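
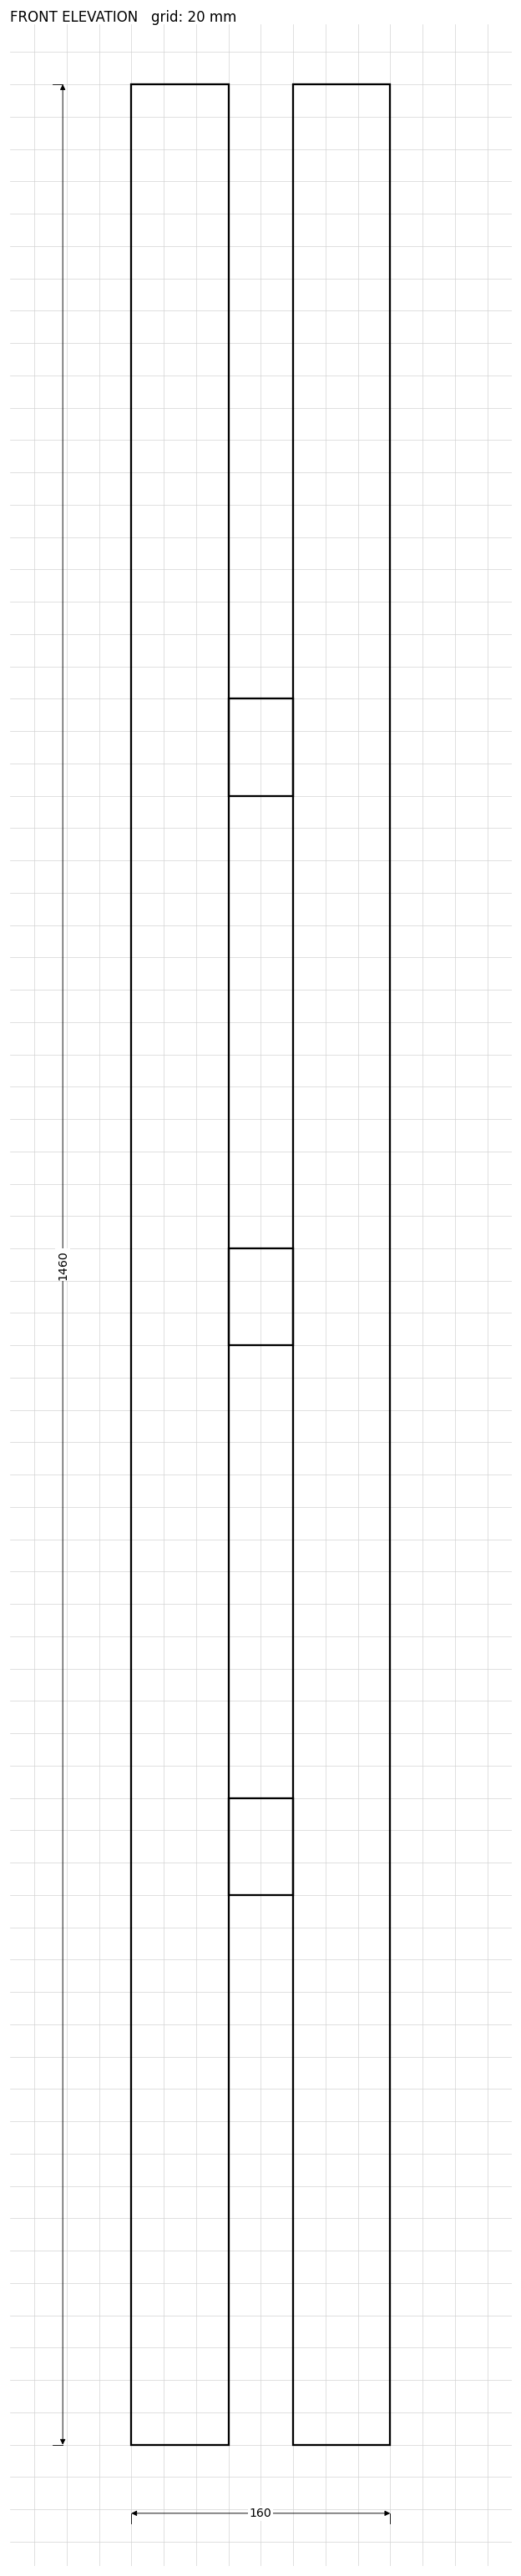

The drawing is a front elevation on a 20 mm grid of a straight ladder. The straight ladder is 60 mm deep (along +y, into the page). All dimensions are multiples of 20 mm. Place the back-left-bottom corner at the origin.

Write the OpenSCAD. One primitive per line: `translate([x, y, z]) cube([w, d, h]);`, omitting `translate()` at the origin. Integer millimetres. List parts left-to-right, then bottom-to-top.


cube([60, 60, 1460]);
translate([60, 0, 340]) cube([40, 60, 60]);
translate([60, 0, 680]) cube([40, 60, 60]);
translate([60, 0, 1020]) cube([40, 60, 60]);
translate([100, 0, 0]) cube([60, 60, 1460]);


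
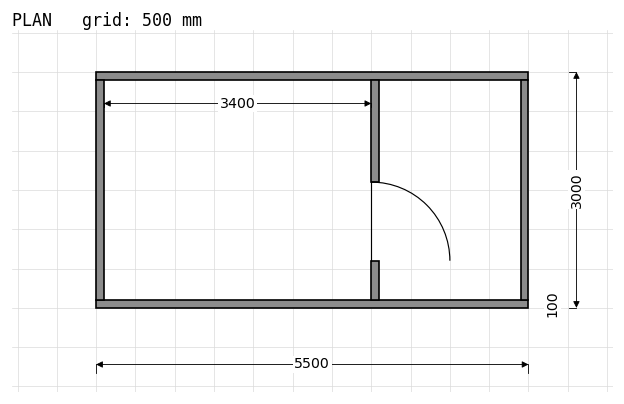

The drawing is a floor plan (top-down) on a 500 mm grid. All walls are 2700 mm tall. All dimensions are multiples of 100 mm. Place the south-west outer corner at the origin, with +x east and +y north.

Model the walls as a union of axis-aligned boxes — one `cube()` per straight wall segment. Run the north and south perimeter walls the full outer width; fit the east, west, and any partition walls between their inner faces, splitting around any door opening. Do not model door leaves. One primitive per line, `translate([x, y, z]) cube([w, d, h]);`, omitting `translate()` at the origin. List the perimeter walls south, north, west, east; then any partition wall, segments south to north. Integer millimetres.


cube([5500, 100, 2700]);
translate([0, 2900, 0]) cube([5500, 100, 2700]);
translate([0, 100, 0]) cube([100, 2800, 2700]);
translate([5400, 100, 0]) cube([100, 2800, 2700]);
translate([3500, 100, 0]) cube([100, 500, 2700]);
translate([3500, 1600, 0]) cube([100, 1300, 2700]);


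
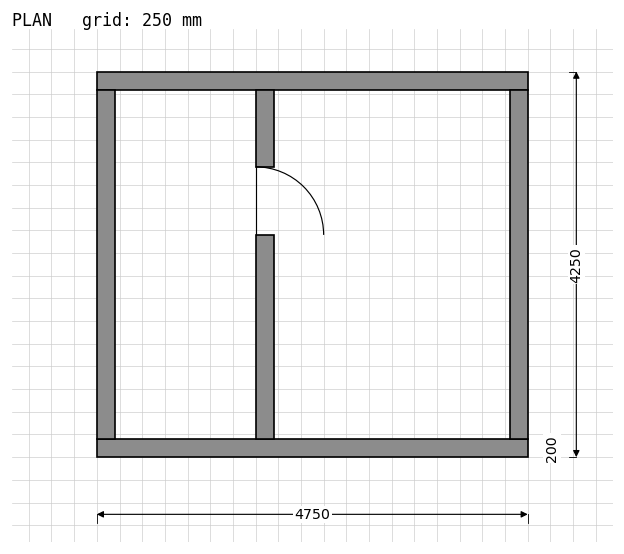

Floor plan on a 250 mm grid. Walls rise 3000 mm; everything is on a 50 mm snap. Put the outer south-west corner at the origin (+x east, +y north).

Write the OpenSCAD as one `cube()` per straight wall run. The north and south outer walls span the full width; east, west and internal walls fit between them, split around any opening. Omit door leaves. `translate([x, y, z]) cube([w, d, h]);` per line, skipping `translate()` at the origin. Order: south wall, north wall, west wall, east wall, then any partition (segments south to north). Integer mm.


cube([4750, 200, 3000]);
translate([0, 4050, 0]) cube([4750, 200, 3000]);
translate([0, 200, 0]) cube([200, 3850, 3000]);
translate([4550, 200, 0]) cube([200, 3850, 3000]);
translate([1750, 200, 0]) cube([200, 2250, 3000]);
translate([1750, 3200, 0]) cube([200, 850, 3000]);


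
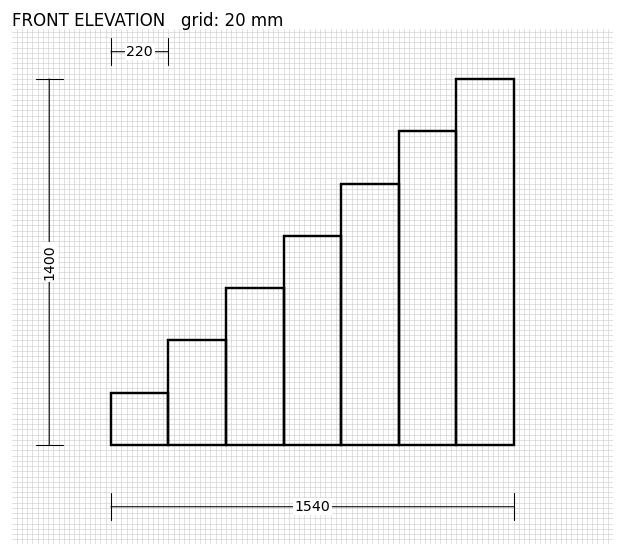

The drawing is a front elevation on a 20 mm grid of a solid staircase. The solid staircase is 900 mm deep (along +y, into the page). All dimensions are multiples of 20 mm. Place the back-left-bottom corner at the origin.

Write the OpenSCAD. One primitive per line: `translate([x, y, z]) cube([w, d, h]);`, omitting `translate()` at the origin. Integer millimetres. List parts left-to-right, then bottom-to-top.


cube([220, 900, 200]);
translate([220, 0, 0]) cube([220, 900, 400]);
translate([440, 0, 0]) cube([220, 900, 600]);
translate([660, 0, 0]) cube([220, 900, 800]);
translate([880, 0, 0]) cube([220, 900, 1000]);
translate([1100, 0, 0]) cube([220, 900, 1200]);
translate([1320, 0, 0]) cube([220, 900, 1400]);


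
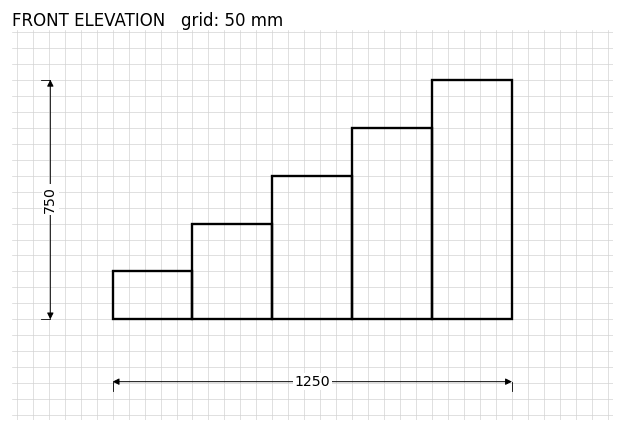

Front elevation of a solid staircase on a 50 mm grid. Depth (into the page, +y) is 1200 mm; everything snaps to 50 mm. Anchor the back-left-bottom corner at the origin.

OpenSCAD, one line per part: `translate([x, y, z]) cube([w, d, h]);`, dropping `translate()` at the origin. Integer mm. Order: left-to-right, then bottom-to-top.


cube([250, 1200, 150]);
translate([250, 0, 0]) cube([250, 1200, 300]);
translate([500, 0, 0]) cube([250, 1200, 450]);
translate([750, 0, 0]) cube([250, 1200, 600]);
translate([1000, 0, 0]) cube([250, 1200, 750]);


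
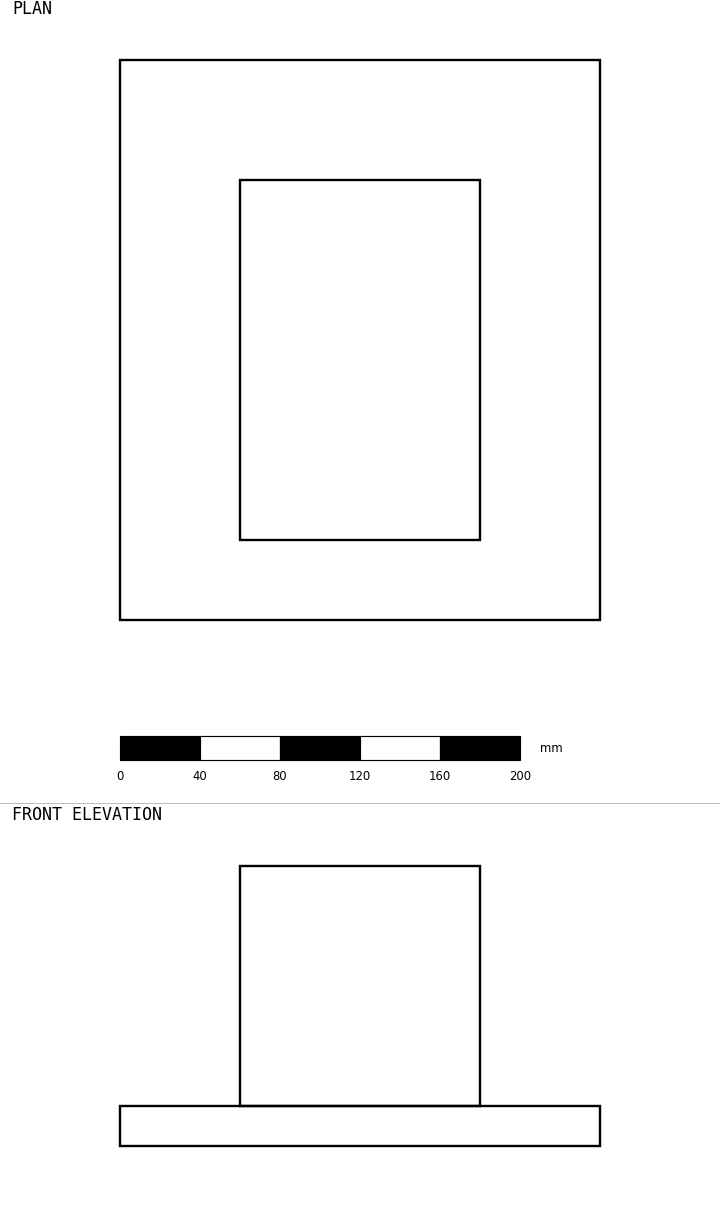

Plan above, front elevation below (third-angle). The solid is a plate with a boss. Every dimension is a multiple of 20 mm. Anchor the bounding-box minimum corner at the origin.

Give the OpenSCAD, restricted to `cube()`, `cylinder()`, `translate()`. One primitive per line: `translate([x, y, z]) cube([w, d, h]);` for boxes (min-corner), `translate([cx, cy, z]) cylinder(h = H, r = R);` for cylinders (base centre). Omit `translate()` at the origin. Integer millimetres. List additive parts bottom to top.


cube([240, 280, 20]);
translate([60, 40, 20]) cube([120, 180, 120]);


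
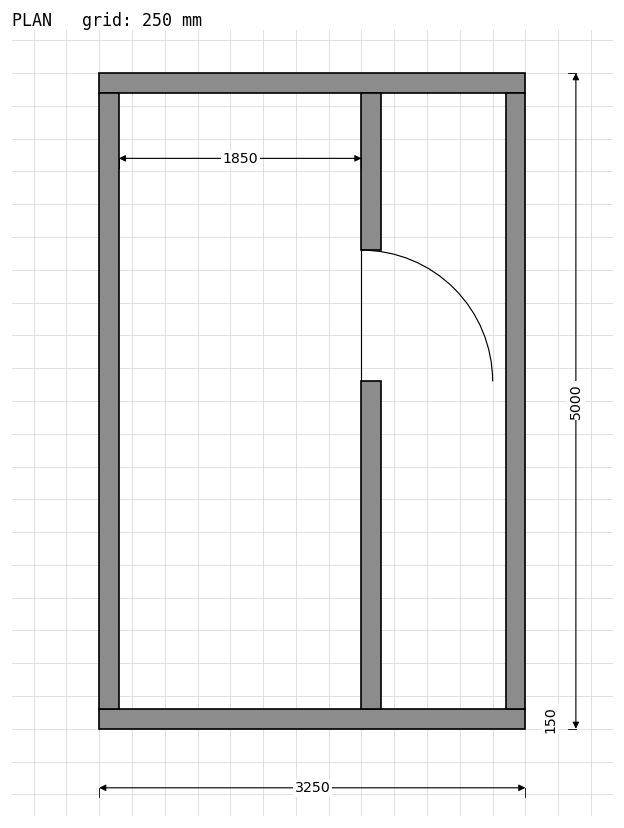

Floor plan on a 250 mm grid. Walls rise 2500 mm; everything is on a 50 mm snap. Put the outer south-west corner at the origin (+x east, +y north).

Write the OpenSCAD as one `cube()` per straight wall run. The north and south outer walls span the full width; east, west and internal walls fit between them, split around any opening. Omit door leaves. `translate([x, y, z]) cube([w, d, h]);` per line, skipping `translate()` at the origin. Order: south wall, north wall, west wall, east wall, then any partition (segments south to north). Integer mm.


cube([3250, 150, 2500]);
translate([0, 4850, 0]) cube([3250, 150, 2500]);
translate([0, 150, 0]) cube([150, 4700, 2500]);
translate([3100, 150, 0]) cube([150, 4700, 2500]);
translate([2000, 150, 0]) cube([150, 2500, 2500]);
translate([2000, 3650, 0]) cube([150, 1200, 2500]);


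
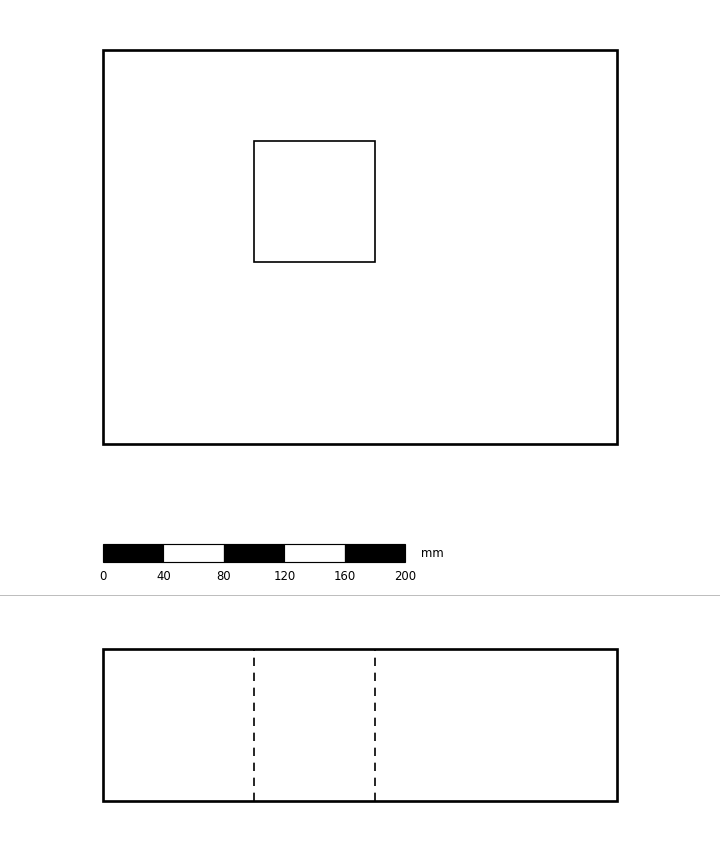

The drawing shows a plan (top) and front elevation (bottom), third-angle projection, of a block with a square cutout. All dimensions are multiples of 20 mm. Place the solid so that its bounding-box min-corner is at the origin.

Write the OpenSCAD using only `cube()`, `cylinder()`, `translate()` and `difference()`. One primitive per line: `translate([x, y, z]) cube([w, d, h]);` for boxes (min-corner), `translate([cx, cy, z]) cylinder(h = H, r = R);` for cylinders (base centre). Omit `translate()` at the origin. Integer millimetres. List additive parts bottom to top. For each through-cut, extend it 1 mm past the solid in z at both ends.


difference() {
  cube([340, 260, 100]);
  translate([100, 120, -1]) cube([80, 80, 102]);
}


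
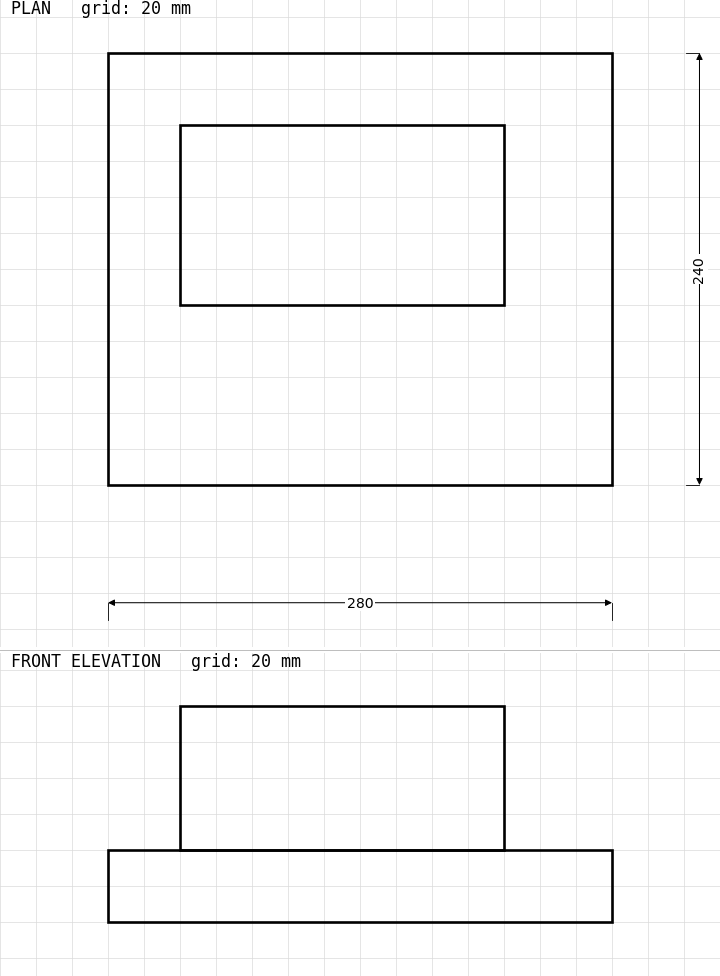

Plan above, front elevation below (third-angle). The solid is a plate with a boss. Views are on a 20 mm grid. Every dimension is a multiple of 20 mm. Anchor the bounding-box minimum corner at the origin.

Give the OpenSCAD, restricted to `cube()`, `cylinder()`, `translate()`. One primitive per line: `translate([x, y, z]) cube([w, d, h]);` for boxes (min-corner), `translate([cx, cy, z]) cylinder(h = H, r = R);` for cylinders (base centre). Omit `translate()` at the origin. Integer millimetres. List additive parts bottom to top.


cube([280, 240, 40]);
translate([40, 100, 40]) cube([180, 100, 80]);


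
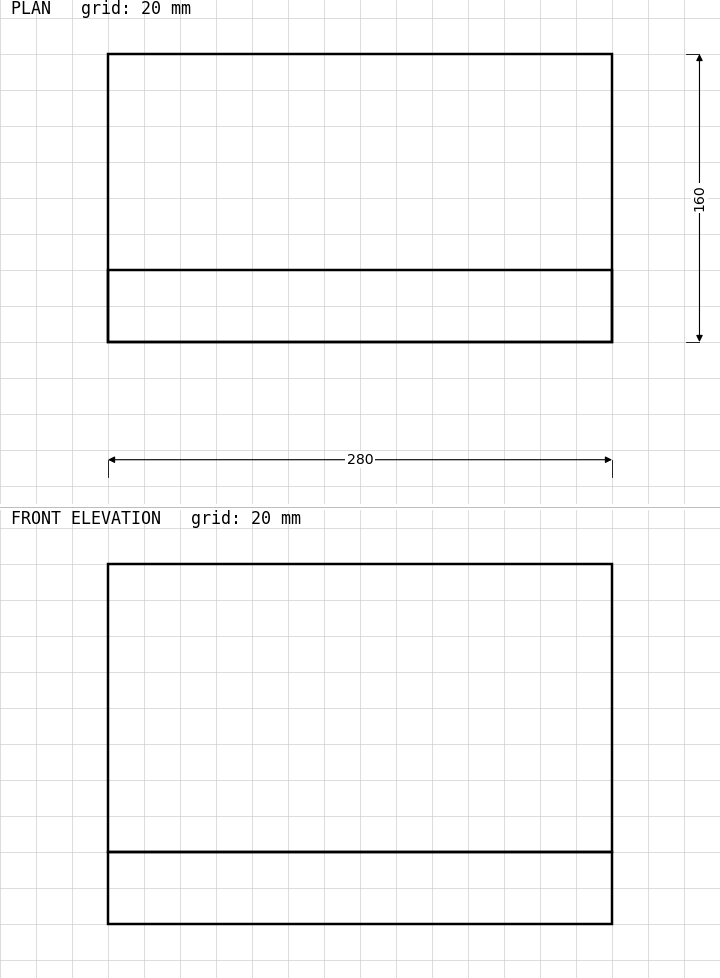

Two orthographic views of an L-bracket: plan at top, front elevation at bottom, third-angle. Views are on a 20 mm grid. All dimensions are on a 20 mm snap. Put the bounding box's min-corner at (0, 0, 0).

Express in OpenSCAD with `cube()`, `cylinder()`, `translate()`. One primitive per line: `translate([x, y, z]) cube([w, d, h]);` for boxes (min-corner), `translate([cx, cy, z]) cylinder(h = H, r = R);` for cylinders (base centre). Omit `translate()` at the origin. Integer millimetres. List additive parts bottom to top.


cube([280, 160, 40]);
translate([0, 0, 40]) cube([280, 40, 160]);


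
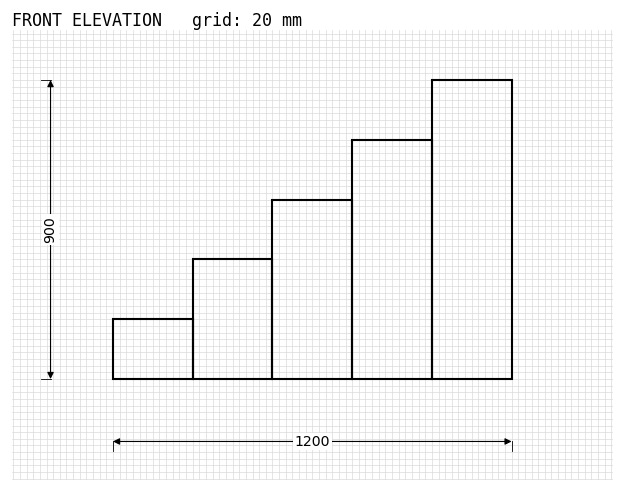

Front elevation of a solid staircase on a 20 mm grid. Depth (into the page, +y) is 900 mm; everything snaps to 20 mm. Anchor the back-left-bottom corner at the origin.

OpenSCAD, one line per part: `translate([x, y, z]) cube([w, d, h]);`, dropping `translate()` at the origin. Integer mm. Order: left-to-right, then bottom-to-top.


cube([240, 900, 180]);
translate([240, 0, 0]) cube([240, 900, 360]);
translate([480, 0, 0]) cube([240, 900, 540]);
translate([720, 0, 0]) cube([240, 900, 720]);
translate([960, 0, 0]) cube([240, 900, 900]);


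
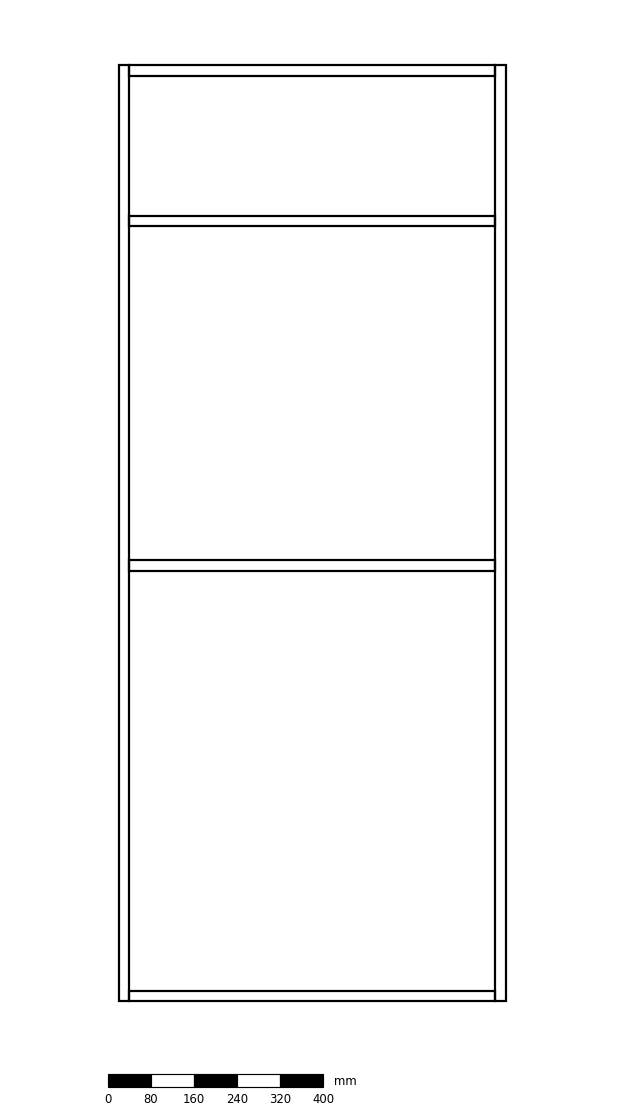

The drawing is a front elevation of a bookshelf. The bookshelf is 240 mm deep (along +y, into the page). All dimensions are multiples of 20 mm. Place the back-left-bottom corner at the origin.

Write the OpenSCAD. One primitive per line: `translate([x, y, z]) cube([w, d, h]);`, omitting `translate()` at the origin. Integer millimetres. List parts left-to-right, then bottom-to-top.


cube([20, 240, 1740]);
translate([20, 0, 0]) cube([680, 240, 20]);
translate([20, 0, 800]) cube([680, 240, 20]);
translate([20, 0, 1440]) cube([680, 240, 20]);
translate([20, 0, 1720]) cube([680, 240, 20]);
translate([700, 0, 0]) cube([20, 240, 1740]);


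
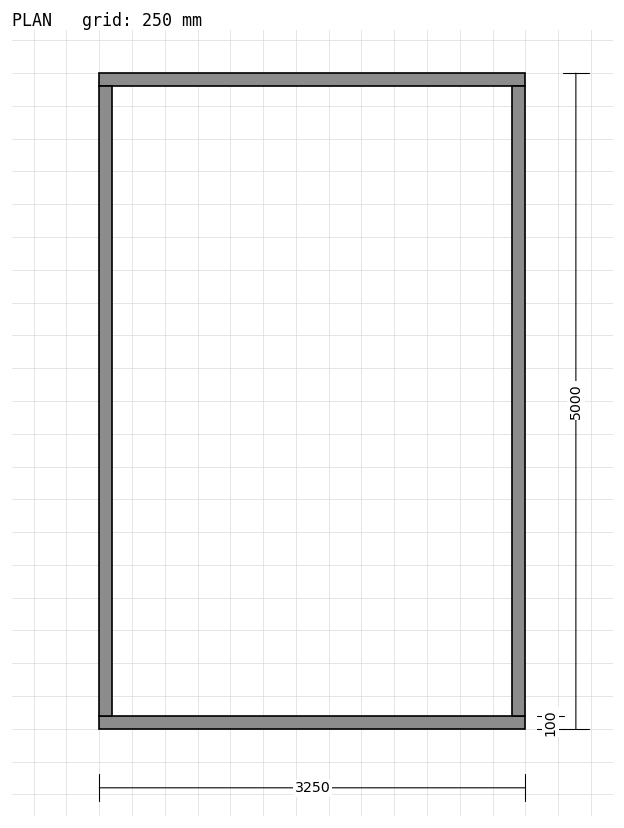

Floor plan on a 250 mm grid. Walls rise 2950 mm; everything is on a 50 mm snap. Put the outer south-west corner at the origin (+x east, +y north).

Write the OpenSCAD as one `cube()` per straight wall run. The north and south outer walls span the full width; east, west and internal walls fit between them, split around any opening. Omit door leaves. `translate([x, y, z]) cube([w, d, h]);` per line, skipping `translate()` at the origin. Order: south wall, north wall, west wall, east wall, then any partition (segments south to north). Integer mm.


cube([3250, 100, 2950]);
translate([0, 4900, 0]) cube([3250, 100, 2950]);
translate([0, 100, 0]) cube([100, 4800, 2950]);
translate([3150, 100, 0]) cube([100, 4800, 2950]);


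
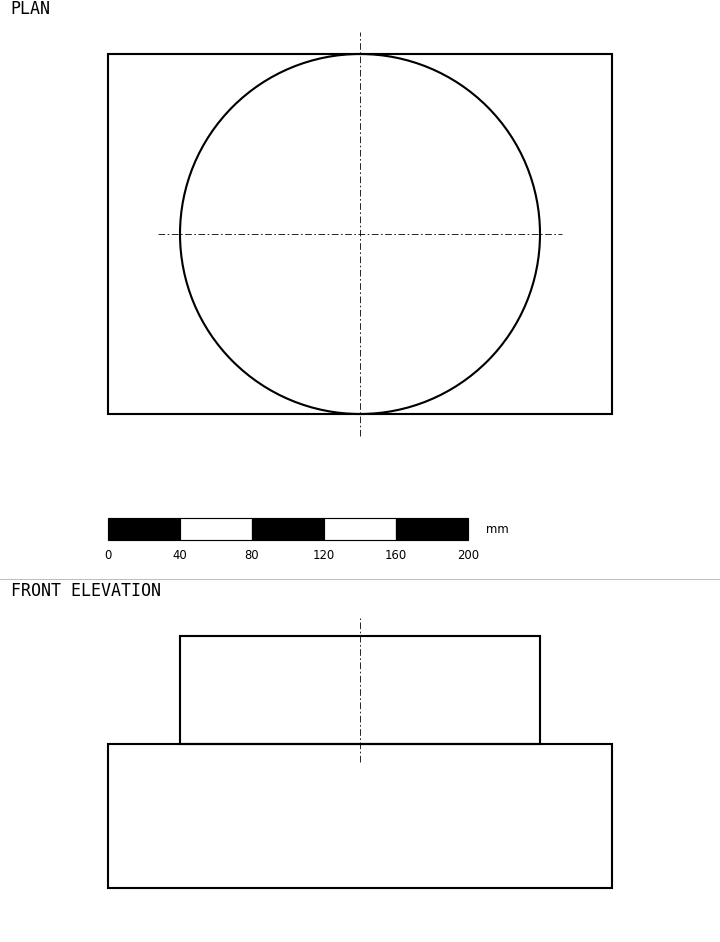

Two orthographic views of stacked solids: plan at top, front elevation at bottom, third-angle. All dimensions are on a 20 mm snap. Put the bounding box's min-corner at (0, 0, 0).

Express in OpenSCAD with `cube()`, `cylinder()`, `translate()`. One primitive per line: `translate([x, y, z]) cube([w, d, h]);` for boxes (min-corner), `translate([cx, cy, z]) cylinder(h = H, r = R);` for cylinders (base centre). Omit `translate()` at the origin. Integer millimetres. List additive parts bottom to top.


cube([280, 200, 80]);
translate([140, 100, 80]) cylinder(h = 60, r = 100);


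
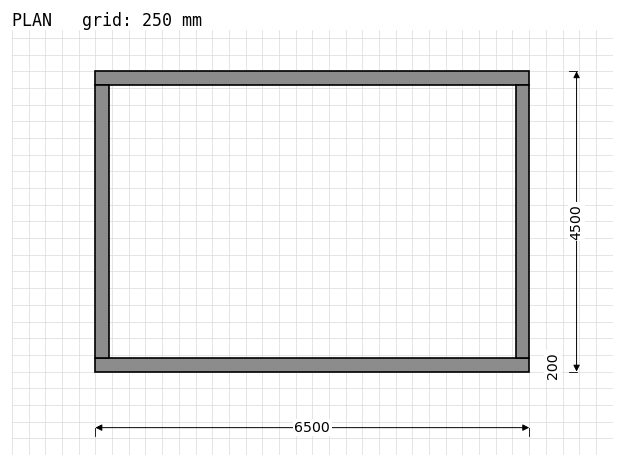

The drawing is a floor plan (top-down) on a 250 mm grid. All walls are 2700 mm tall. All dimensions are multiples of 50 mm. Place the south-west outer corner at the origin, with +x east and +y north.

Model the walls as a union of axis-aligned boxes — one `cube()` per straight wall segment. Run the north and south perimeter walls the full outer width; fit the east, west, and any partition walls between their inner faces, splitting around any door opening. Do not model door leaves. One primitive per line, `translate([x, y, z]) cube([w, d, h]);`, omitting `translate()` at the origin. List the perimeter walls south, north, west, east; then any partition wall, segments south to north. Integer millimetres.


cube([6500, 200, 2700]);
translate([0, 4300, 0]) cube([6500, 200, 2700]);
translate([0, 200, 0]) cube([200, 4100, 2700]);
translate([6300, 200, 0]) cube([200, 4100, 2700]);


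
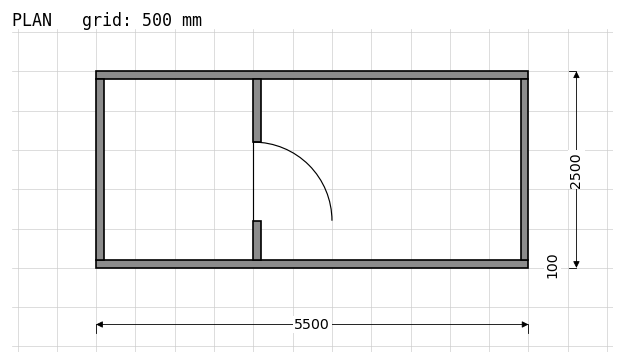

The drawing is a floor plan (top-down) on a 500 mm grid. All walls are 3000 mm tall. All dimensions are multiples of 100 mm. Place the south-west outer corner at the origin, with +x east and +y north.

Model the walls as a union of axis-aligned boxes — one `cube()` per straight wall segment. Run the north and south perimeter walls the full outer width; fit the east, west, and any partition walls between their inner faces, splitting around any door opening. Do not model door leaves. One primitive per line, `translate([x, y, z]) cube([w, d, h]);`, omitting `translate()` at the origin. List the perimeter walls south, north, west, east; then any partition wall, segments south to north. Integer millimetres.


cube([5500, 100, 3000]);
translate([0, 2400, 0]) cube([5500, 100, 3000]);
translate([0, 100, 0]) cube([100, 2300, 3000]);
translate([5400, 100, 0]) cube([100, 2300, 3000]);
translate([2000, 100, 0]) cube([100, 500, 3000]);
translate([2000, 1600, 0]) cube([100, 800, 3000]);


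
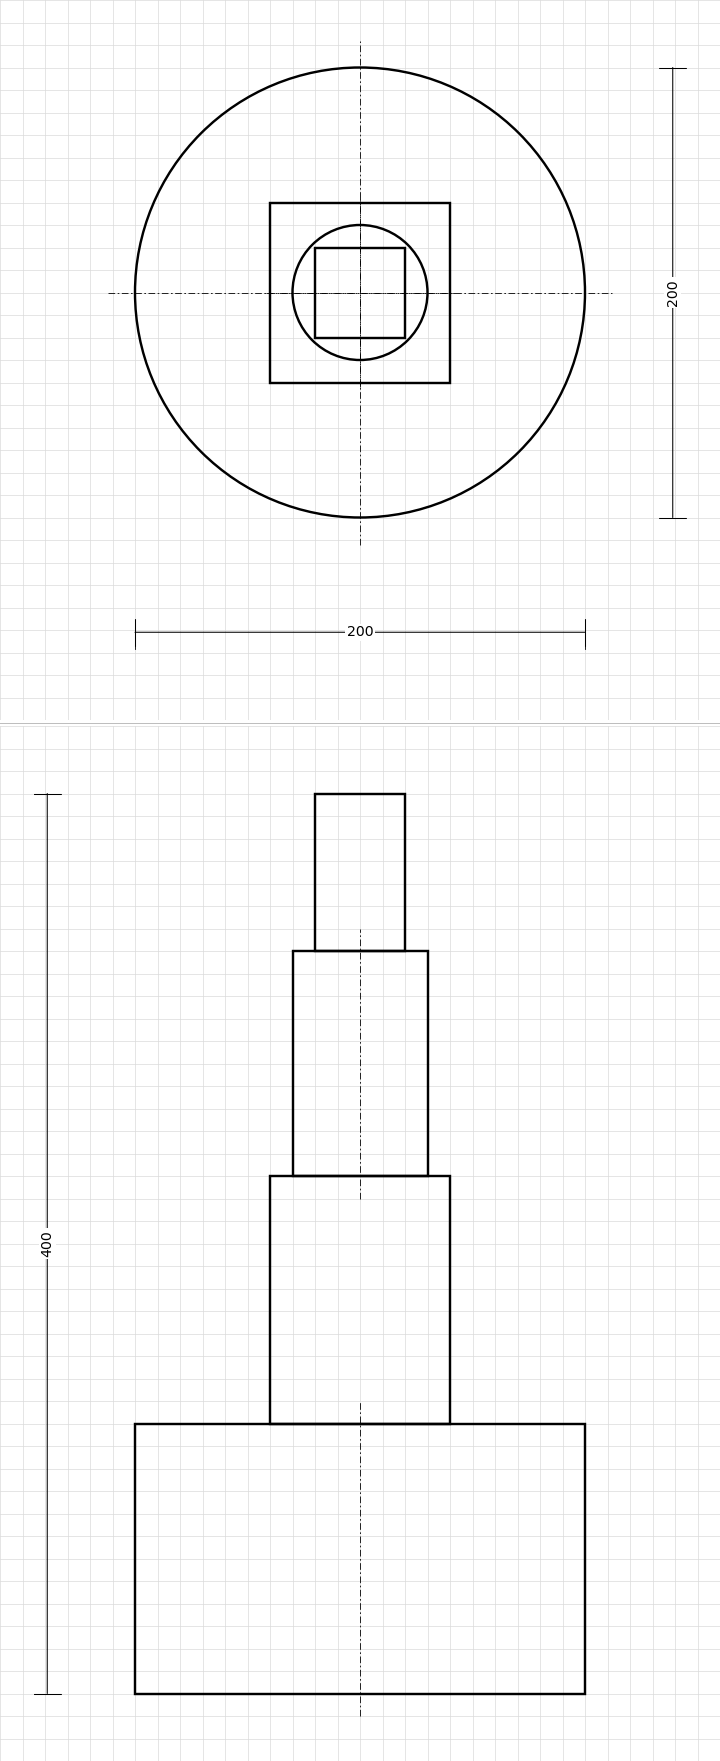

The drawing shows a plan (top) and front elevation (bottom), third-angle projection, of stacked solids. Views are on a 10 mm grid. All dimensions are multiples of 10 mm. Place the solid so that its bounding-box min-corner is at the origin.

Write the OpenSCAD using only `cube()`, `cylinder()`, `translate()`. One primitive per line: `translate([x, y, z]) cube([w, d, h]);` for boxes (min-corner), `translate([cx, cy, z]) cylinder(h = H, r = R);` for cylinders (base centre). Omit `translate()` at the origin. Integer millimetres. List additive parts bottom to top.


translate([100, 100, 0]) cylinder(h = 120, r = 100);
translate([60, 60, 120]) cube([80, 80, 110]);
translate([100, 100, 230]) cylinder(h = 100, r = 30);
translate([80, 80, 330]) cube([40, 40, 70]);


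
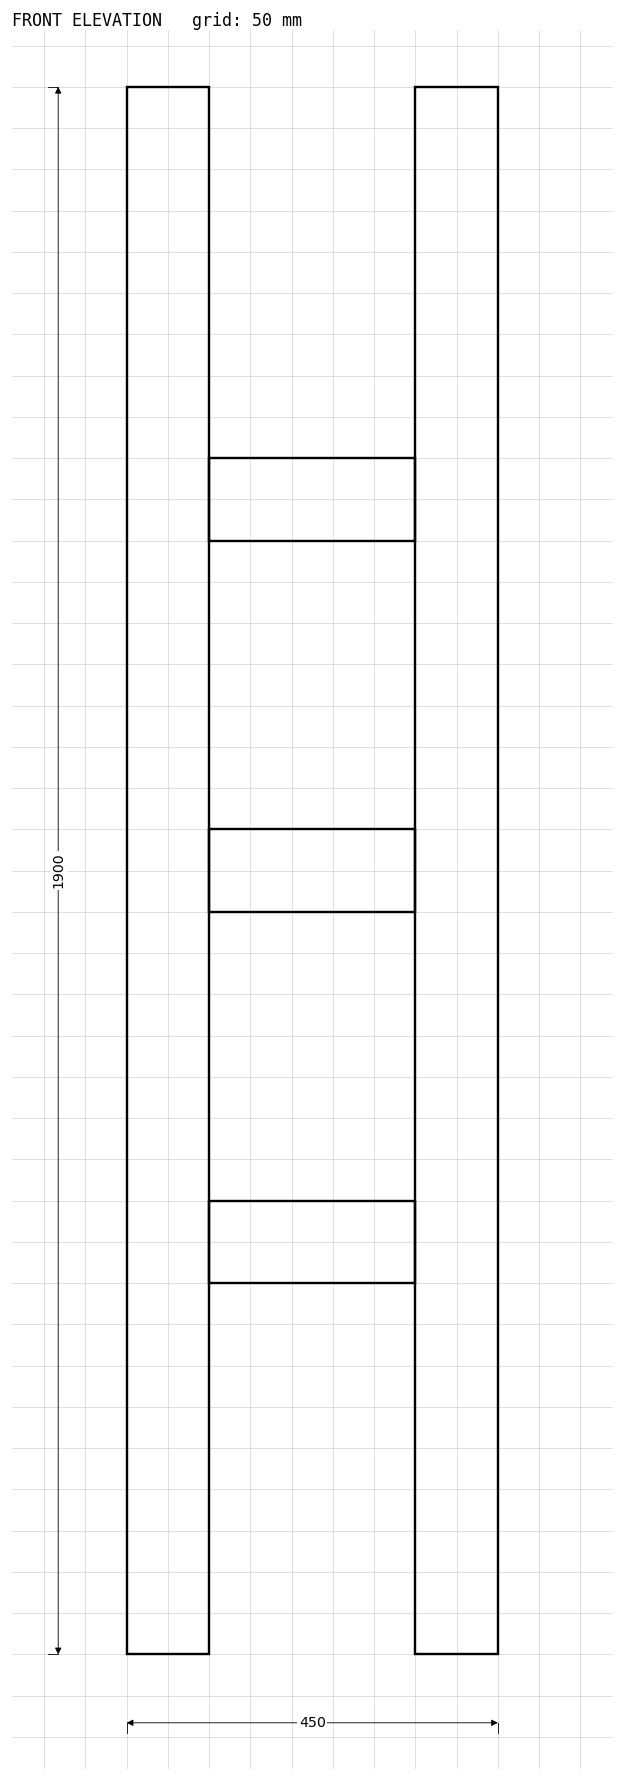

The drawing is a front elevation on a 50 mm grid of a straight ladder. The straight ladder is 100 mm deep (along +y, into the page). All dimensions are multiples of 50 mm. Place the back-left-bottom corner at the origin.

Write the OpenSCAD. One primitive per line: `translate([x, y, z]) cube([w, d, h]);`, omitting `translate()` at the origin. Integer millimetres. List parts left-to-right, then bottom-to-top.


cube([100, 100, 1900]);
translate([100, 0, 450]) cube([250, 100, 100]);
translate([100, 0, 900]) cube([250, 100, 100]);
translate([100, 0, 1350]) cube([250, 100, 100]);
translate([350, 0, 0]) cube([100, 100, 1900]);


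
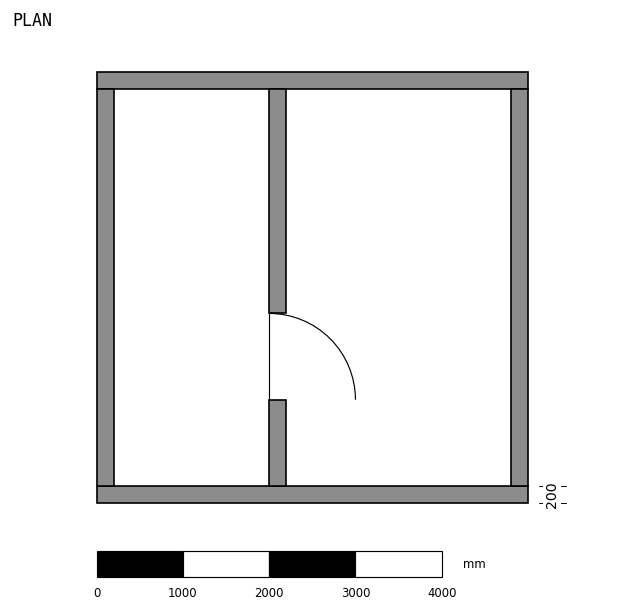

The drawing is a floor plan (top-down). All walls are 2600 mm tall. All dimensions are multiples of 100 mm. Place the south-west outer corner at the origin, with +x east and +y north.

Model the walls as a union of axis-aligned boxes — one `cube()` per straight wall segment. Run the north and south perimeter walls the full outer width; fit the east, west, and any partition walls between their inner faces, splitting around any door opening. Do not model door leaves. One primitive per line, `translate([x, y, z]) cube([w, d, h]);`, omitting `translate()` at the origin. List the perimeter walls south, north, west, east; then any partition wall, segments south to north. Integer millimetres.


cube([5000, 200, 2600]);
translate([0, 4800, 0]) cube([5000, 200, 2600]);
translate([0, 200, 0]) cube([200, 4600, 2600]);
translate([4800, 200, 0]) cube([200, 4600, 2600]);
translate([2000, 200, 0]) cube([200, 1000, 2600]);
translate([2000, 2200, 0]) cube([200, 2600, 2600]);


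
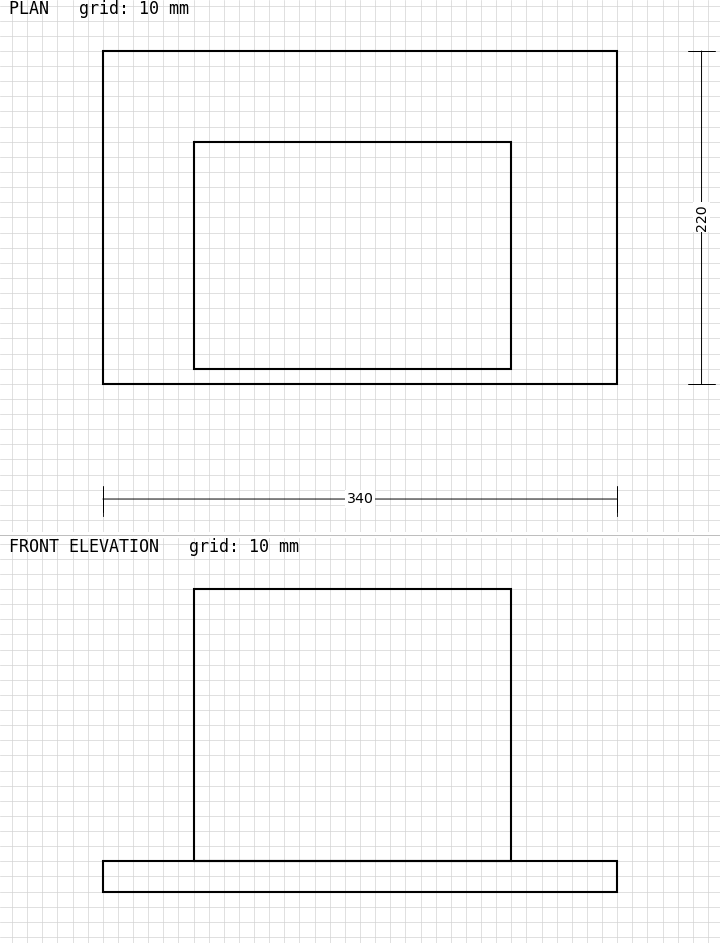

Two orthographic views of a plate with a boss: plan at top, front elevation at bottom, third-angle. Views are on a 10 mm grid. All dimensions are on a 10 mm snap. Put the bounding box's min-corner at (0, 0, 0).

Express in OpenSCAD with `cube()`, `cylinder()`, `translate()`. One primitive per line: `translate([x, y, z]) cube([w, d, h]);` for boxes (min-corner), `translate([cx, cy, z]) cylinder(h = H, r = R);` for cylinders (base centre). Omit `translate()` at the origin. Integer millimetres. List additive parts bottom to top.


cube([340, 220, 20]);
translate([60, 10, 20]) cube([210, 150, 180]);


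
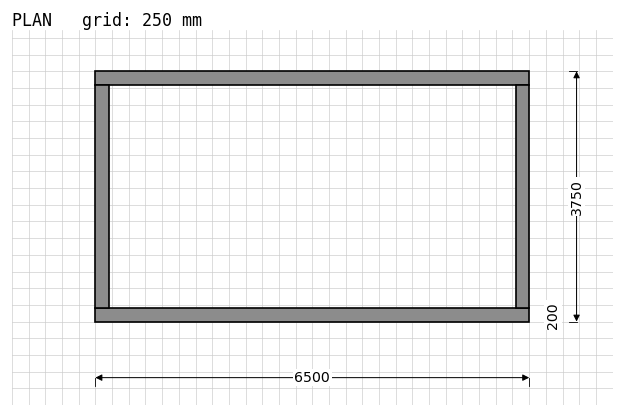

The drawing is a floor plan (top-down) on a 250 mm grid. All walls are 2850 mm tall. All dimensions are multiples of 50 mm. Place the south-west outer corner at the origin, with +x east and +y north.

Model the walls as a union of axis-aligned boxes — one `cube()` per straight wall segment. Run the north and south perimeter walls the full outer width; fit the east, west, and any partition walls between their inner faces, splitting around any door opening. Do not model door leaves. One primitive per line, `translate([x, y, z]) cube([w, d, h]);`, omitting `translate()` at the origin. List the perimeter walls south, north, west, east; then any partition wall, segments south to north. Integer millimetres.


cube([6500, 200, 2850]);
translate([0, 3550, 0]) cube([6500, 200, 2850]);
translate([0, 200, 0]) cube([200, 3350, 2850]);
translate([6300, 200, 0]) cube([200, 3350, 2850]);


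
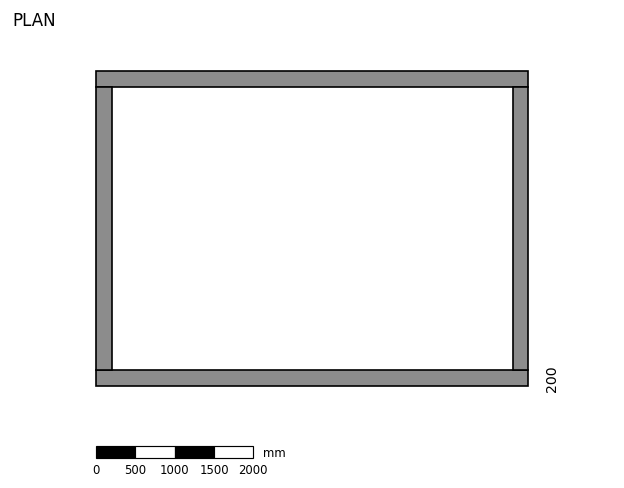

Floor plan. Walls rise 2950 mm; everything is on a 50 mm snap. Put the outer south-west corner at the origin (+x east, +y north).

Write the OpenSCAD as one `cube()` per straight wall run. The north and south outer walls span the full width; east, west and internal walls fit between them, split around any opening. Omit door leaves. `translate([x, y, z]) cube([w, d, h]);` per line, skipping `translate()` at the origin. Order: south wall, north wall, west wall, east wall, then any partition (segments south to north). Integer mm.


cube([5500, 200, 2950]);
translate([0, 3800, 0]) cube([5500, 200, 2950]);
translate([0, 200, 0]) cube([200, 3600, 2950]);
translate([5300, 200, 0]) cube([200, 3600, 2950]);


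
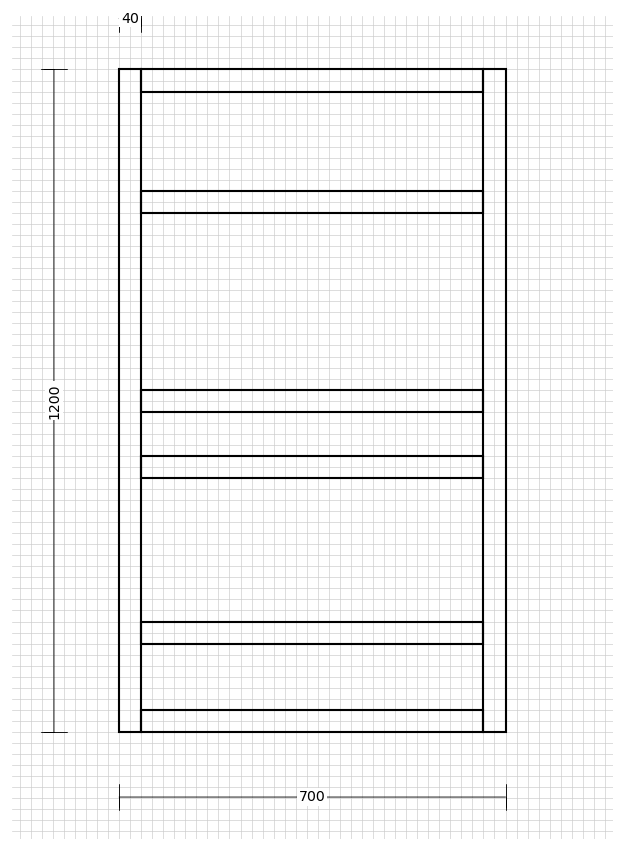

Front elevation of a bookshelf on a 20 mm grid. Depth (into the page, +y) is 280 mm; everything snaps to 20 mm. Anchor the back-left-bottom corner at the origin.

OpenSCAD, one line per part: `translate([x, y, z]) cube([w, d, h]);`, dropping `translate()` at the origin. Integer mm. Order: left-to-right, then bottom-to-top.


cube([40, 280, 1200]);
translate([40, 0, 0]) cube([620, 280, 40]);
translate([40, 0, 160]) cube([620, 280, 40]);
translate([40, 0, 460]) cube([620, 280, 40]);
translate([40, 0, 580]) cube([620, 280, 40]);
translate([40, 0, 940]) cube([620, 280, 40]);
translate([40, 0, 1160]) cube([620, 280, 40]);
translate([660, 0, 0]) cube([40, 280, 1200]);


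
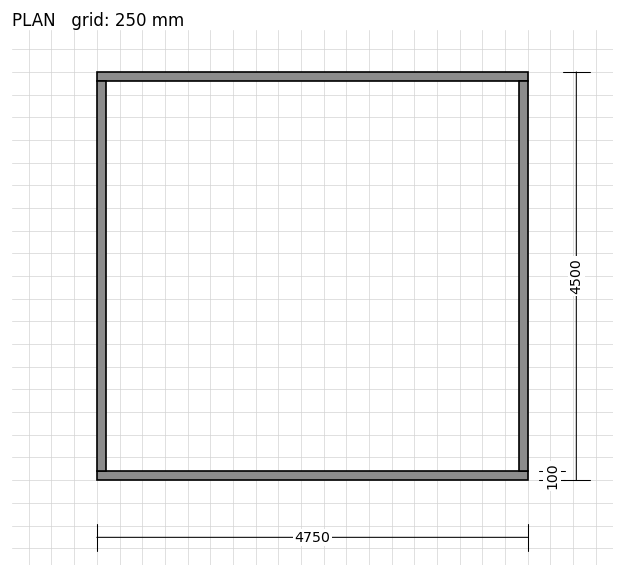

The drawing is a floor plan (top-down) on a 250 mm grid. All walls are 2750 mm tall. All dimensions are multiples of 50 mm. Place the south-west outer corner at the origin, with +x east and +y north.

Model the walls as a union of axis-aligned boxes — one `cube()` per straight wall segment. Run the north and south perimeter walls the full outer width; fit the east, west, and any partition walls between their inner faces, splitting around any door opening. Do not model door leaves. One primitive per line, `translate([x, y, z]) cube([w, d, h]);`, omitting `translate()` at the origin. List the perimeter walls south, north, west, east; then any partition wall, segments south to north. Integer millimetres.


cube([4750, 100, 2750]);
translate([0, 4400, 0]) cube([4750, 100, 2750]);
translate([0, 100, 0]) cube([100, 4300, 2750]);
translate([4650, 100, 0]) cube([100, 4300, 2750]);


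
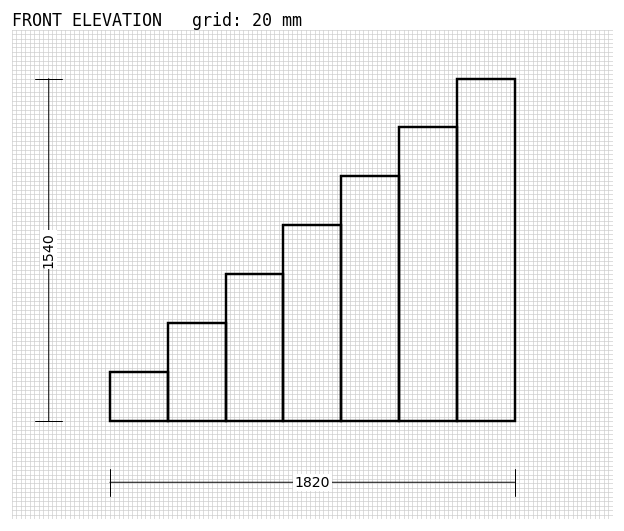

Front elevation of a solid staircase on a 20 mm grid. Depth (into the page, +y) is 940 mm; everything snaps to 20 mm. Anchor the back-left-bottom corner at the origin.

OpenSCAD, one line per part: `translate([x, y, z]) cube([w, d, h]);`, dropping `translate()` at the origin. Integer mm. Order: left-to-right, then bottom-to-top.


cube([260, 940, 220]);
translate([260, 0, 0]) cube([260, 940, 440]);
translate([520, 0, 0]) cube([260, 940, 660]);
translate([780, 0, 0]) cube([260, 940, 880]);
translate([1040, 0, 0]) cube([260, 940, 1100]);
translate([1300, 0, 0]) cube([260, 940, 1320]);
translate([1560, 0, 0]) cube([260, 940, 1540]);


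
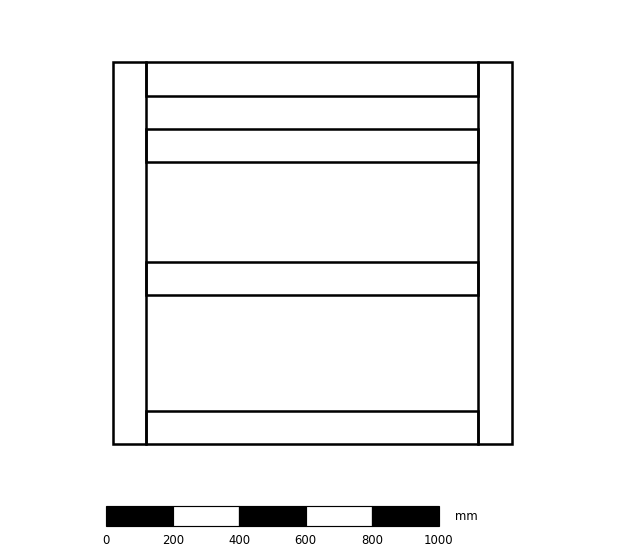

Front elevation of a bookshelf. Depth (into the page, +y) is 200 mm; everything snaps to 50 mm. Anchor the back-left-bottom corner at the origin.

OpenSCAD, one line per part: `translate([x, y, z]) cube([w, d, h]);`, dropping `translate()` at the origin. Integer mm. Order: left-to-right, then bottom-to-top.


cube([100, 200, 1150]);
translate([100, 0, 0]) cube([1000, 200, 100]);
translate([100, 0, 450]) cube([1000, 200, 100]);
translate([100, 0, 850]) cube([1000, 200, 100]);
translate([100, 0, 1050]) cube([1000, 200, 100]);
translate([1100, 0, 0]) cube([100, 200, 1150]);


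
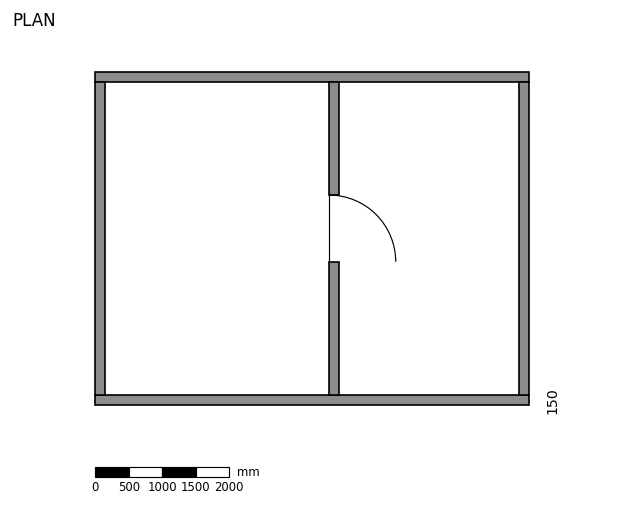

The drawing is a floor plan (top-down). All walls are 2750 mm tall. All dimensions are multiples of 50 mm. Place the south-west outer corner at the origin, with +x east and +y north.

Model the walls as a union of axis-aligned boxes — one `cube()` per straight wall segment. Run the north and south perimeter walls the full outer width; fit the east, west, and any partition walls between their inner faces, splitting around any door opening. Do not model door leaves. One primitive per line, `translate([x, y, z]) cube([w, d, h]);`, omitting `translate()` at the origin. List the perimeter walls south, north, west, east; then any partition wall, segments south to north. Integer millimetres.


cube([6500, 150, 2750]);
translate([0, 4850, 0]) cube([6500, 150, 2750]);
translate([0, 150, 0]) cube([150, 4700, 2750]);
translate([6350, 150, 0]) cube([150, 4700, 2750]);
translate([3500, 150, 0]) cube([150, 2000, 2750]);
translate([3500, 3150, 0]) cube([150, 1700, 2750]);


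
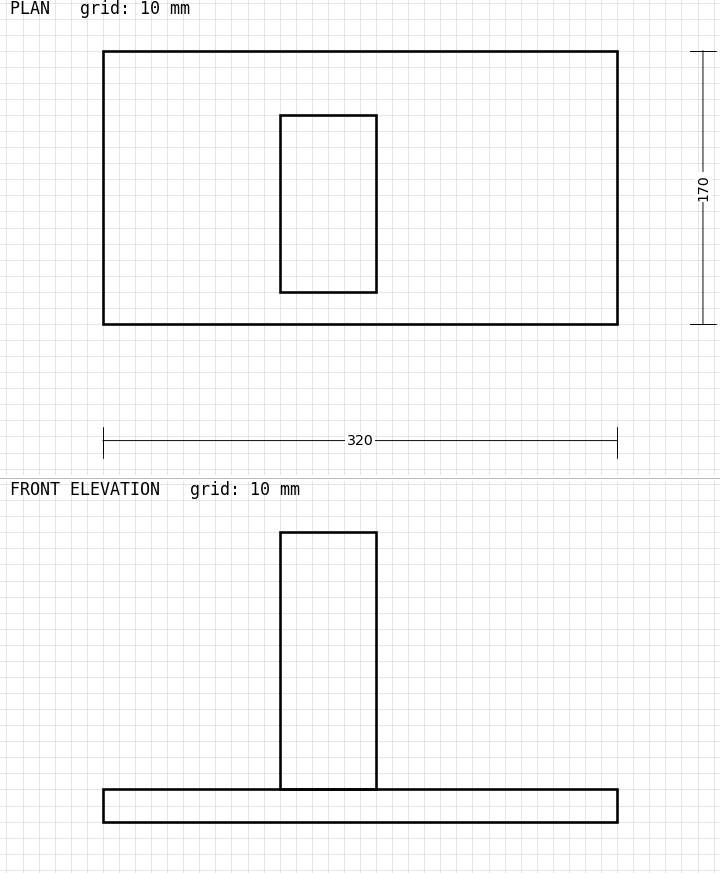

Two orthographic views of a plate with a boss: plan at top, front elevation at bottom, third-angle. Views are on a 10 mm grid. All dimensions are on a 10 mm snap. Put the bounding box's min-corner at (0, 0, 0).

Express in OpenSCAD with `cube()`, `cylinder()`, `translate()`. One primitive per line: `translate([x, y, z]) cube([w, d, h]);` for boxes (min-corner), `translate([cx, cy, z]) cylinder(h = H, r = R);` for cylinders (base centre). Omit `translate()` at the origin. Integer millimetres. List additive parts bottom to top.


cube([320, 170, 20]);
translate([110, 20, 20]) cube([60, 110, 160]);


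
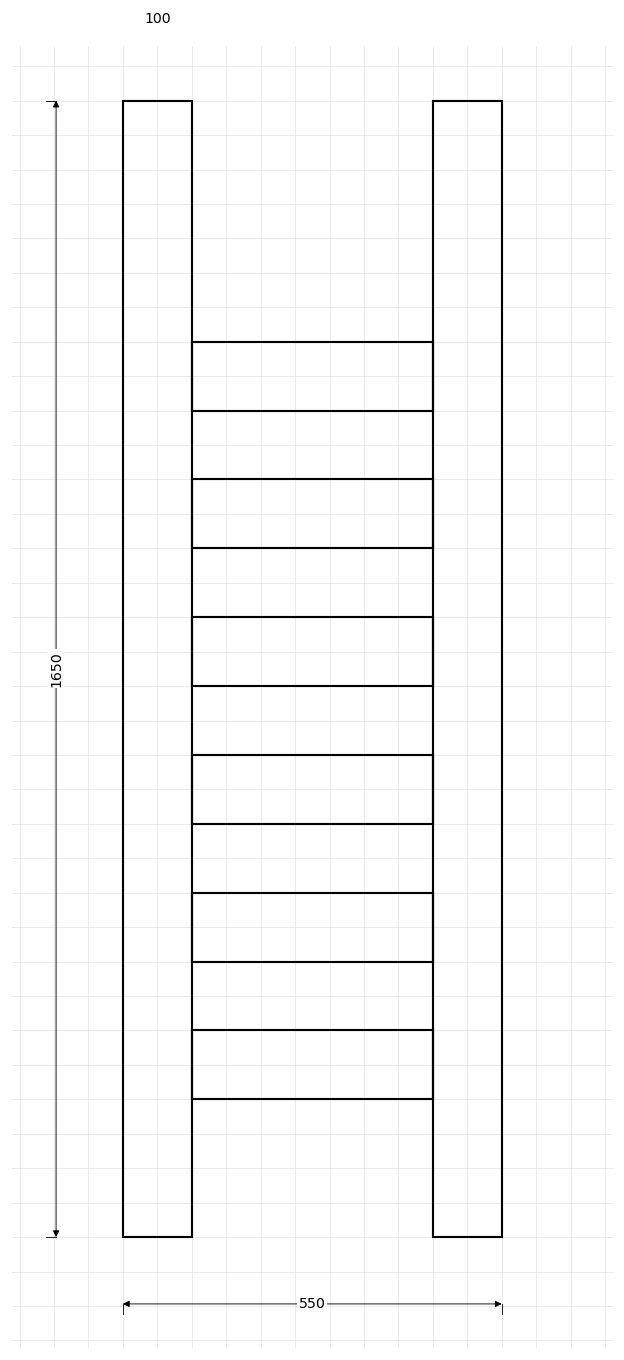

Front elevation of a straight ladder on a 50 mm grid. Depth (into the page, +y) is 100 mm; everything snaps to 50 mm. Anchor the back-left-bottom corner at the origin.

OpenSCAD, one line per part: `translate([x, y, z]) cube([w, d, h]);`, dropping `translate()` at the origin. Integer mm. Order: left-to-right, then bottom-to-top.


cube([100, 100, 1650]);
translate([100, 0, 200]) cube([350, 100, 100]);
translate([100, 0, 400]) cube([350, 100, 100]);
translate([100, 0, 600]) cube([350, 100, 100]);
translate([100, 0, 800]) cube([350, 100, 100]);
translate([100, 0, 1000]) cube([350, 100, 100]);
translate([100, 0, 1200]) cube([350, 100, 100]);
translate([450, 0, 0]) cube([100, 100, 1650]);


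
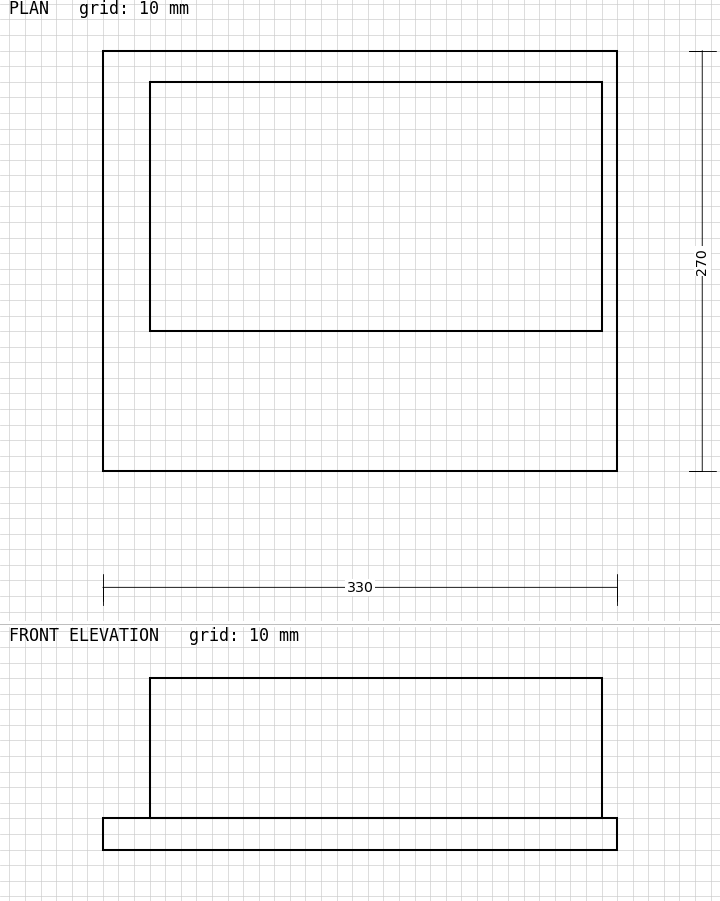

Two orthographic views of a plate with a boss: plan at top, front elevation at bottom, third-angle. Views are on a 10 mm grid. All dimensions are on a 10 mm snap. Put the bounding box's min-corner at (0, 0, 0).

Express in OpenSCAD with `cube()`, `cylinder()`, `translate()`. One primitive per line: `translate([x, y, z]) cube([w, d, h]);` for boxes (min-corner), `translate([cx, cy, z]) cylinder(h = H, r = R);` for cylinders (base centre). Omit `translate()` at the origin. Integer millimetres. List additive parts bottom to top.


cube([330, 270, 20]);
translate([30, 90, 20]) cube([290, 160, 90]);


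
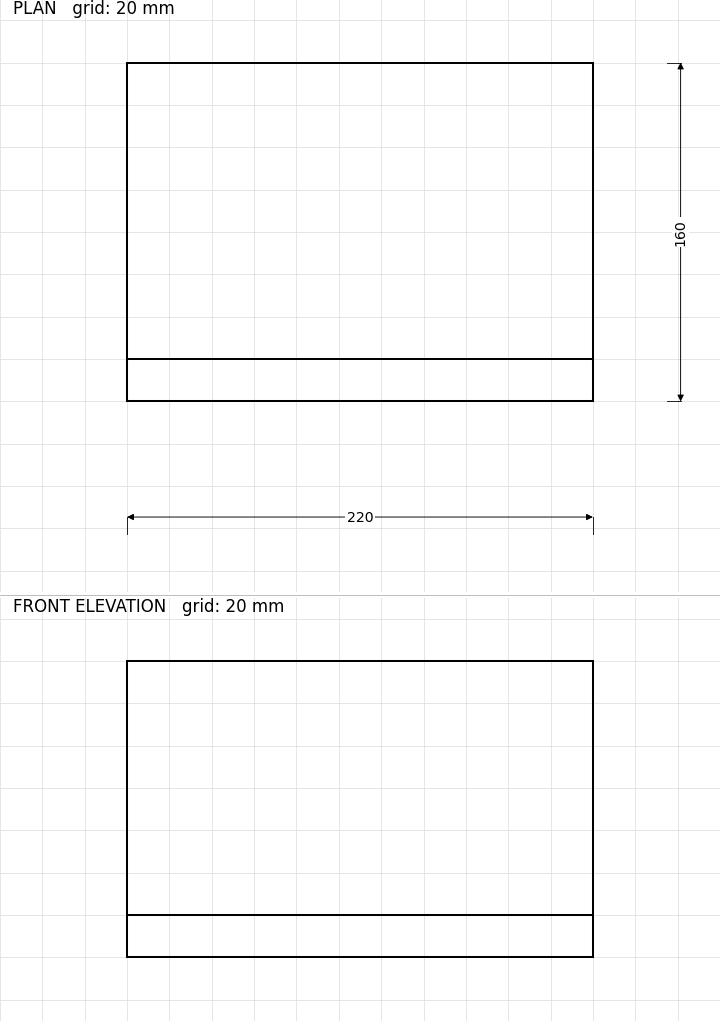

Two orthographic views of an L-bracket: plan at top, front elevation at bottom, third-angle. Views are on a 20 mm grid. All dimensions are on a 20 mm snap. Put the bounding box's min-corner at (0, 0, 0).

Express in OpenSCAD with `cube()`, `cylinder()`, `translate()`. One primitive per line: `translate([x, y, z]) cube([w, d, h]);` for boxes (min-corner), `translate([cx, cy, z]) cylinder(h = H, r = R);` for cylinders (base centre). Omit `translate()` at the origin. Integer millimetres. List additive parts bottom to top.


cube([220, 160, 20]);
translate([0, 0, 20]) cube([220, 20, 120]);


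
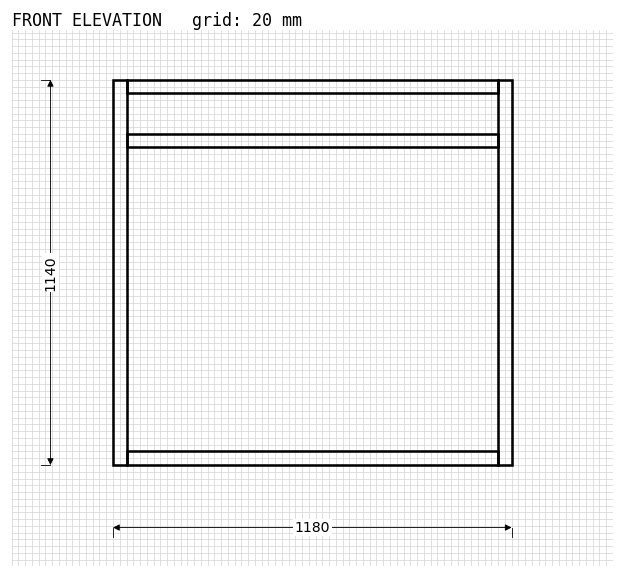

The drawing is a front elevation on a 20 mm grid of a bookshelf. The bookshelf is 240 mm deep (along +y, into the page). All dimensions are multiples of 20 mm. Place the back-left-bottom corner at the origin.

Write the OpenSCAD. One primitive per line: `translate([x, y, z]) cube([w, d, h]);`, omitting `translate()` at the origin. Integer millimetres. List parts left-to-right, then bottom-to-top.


cube([40, 240, 1140]);
translate([40, 0, 0]) cube([1100, 240, 40]);
translate([40, 0, 940]) cube([1100, 240, 40]);
translate([40, 0, 1100]) cube([1100, 240, 40]);
translate([1140, 0, 0]) cube([40, 240, 1140]);


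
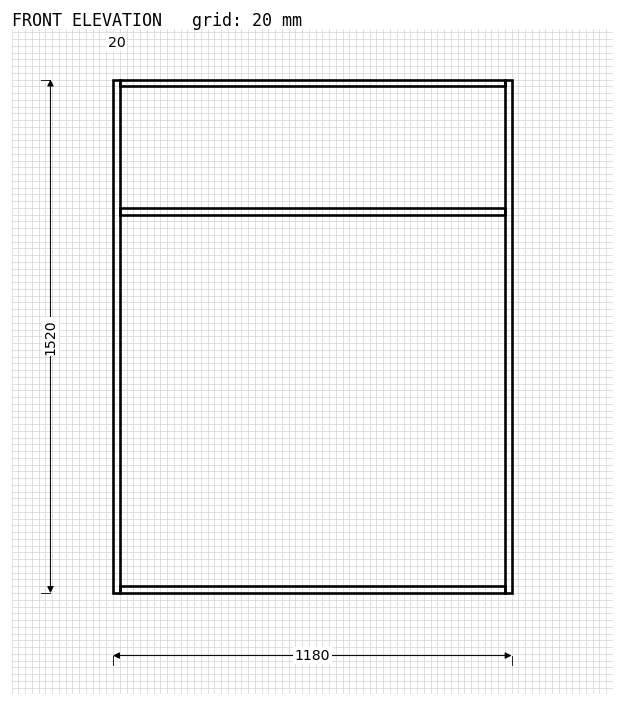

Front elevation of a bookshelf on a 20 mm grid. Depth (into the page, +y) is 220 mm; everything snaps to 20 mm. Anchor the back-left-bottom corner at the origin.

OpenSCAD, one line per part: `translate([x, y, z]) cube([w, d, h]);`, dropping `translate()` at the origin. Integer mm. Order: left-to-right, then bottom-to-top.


cube([20, 220, 1520]);
translate([20, 0, 0]) cube([1140, 220, 20]);
translate([20, 0, 1120]) cube([1140, 220, 20]);
translate([20, 0, 1500]) cube([1140, 220, 20]);
translate([1160, 0, 0]) cube([20, 220, 1520]);


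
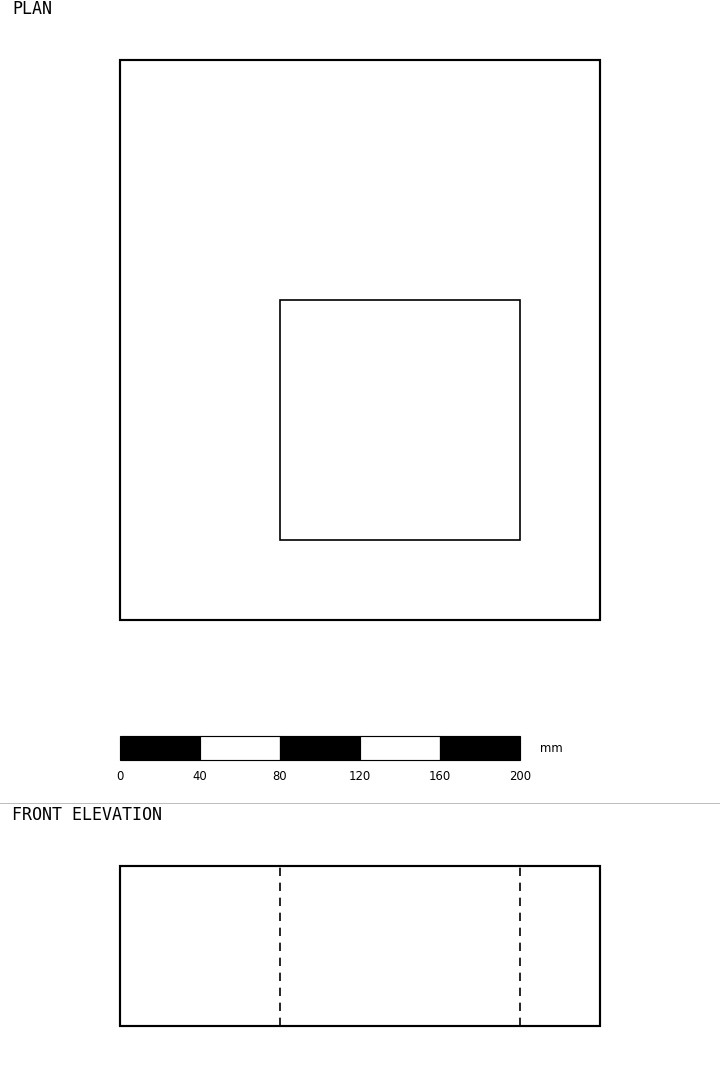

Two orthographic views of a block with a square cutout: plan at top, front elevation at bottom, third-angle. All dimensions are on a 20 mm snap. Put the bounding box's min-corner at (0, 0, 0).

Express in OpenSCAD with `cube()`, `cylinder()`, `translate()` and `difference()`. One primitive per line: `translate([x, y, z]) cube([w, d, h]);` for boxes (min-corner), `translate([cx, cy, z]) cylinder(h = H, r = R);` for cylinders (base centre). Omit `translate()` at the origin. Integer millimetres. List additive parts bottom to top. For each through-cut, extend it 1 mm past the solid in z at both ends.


difference() {
  cube([240, 280, 80]);
  translate([80, 40, -1]) cube([120, 120, 82]);
}


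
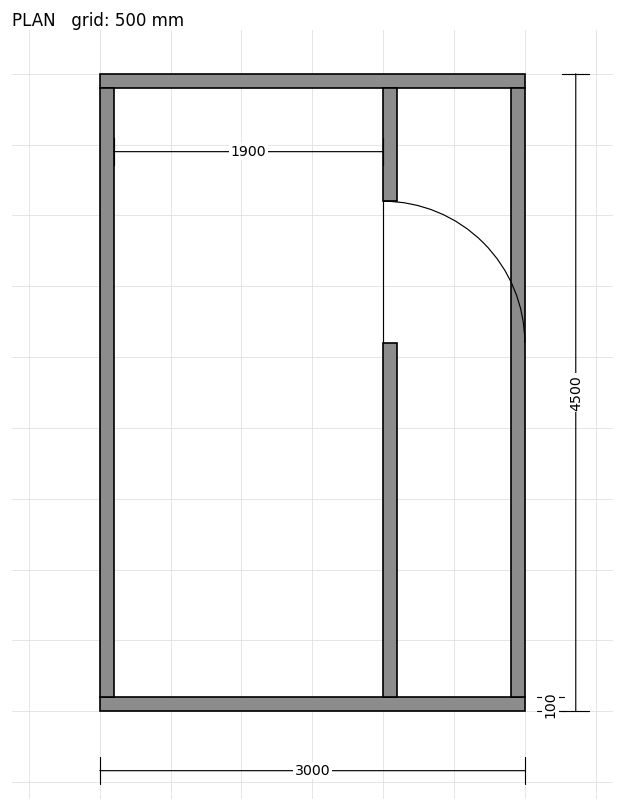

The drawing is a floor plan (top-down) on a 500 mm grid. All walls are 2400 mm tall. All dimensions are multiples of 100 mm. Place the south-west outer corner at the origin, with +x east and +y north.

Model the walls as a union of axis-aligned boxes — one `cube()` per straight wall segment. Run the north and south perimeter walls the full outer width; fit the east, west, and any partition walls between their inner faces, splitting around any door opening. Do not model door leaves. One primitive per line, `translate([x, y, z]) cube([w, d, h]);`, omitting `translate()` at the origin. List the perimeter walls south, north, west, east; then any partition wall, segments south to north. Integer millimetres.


cube([3000, 100, 2400]);
translate([0, 4400, 0]) cube([3000, 100, 2400]);
translate([0, 100, 0]) cube([100, 4300, 2400]);
translate([2900, 100, 0]) cube([100, 4300, 2400]);
translate([2000, 100, 0]) cube([100, 2500, 2400]);
translate([2000, 3600, 0]) cube([100, 800, 2400]);


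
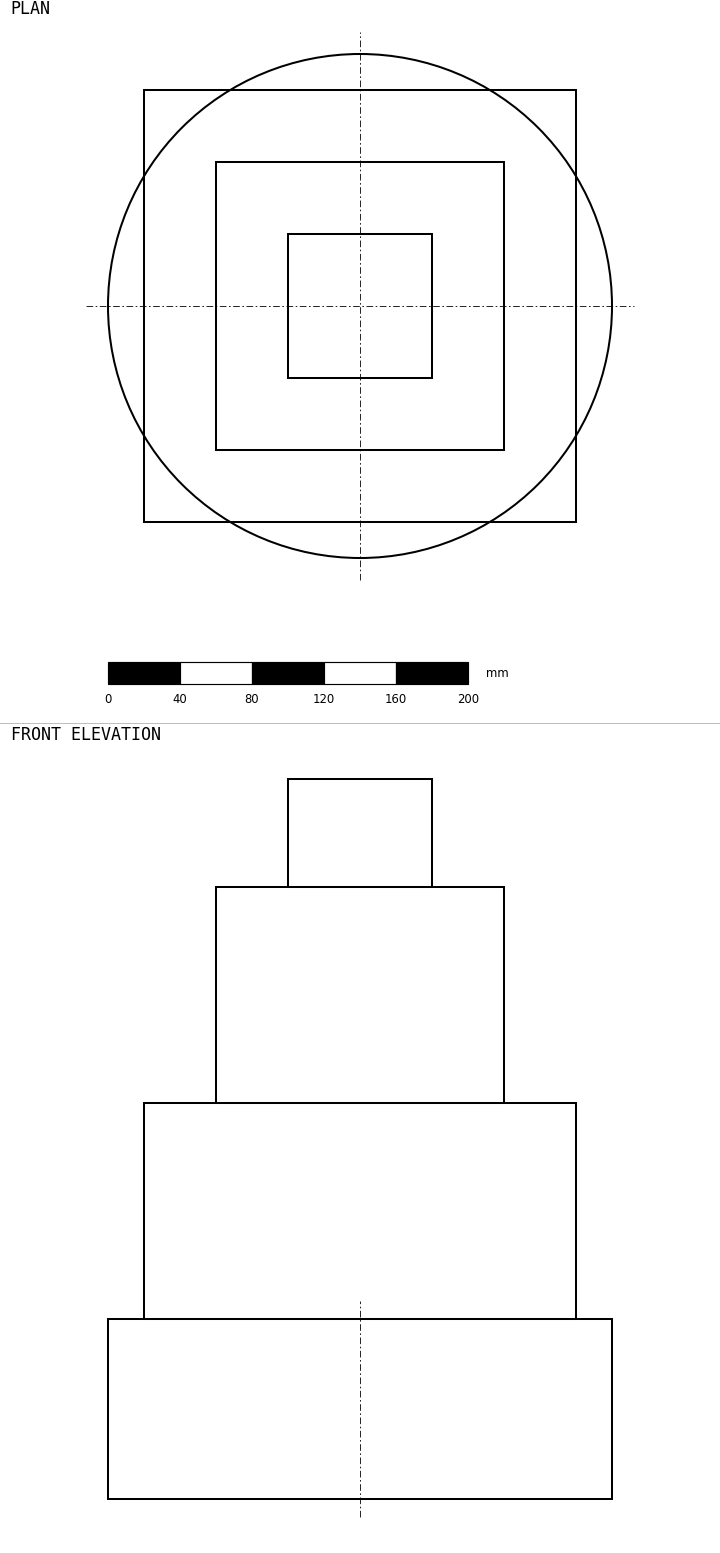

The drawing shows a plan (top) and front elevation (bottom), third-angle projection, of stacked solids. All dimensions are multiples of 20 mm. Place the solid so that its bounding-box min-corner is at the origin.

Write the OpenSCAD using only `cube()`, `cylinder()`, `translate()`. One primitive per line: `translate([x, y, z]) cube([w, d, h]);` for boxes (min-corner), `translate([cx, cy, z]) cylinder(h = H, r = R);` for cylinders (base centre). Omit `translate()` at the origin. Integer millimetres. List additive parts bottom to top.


translate([140, 140, 0]) cylinder(h = 100, r = 140);
translate([20, 20, 100]) cube([240, 240, 120]);
translate([60, 60, 220]) cube([160, 160, 120]);
translate([100, 100, 340]) cube([80, 80, 60]);


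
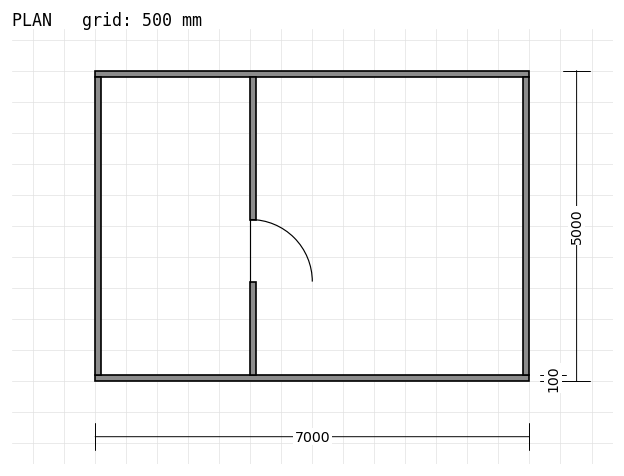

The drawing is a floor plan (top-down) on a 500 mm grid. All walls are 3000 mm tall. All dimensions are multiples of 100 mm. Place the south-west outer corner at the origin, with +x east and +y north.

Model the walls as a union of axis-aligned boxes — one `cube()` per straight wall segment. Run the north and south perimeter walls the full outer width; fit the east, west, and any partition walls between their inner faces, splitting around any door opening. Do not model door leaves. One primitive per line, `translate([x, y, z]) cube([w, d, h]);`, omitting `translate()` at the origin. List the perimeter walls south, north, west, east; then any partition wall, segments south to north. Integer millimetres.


cube([7000, 100, 3000]);
translate([0, 4900, 0]) cube([7000, 100, 3000]);
translate([0, 100, 0]) cube([100, 4800, 3000]);
translate([6900, 100, 0]) cube([100, 4800, 3000]);
translate([2500, 100, 0]) cube([100, 1500, 3000]);
translate([2500, 2600, 0]) cube([100, 2300, 3000]);


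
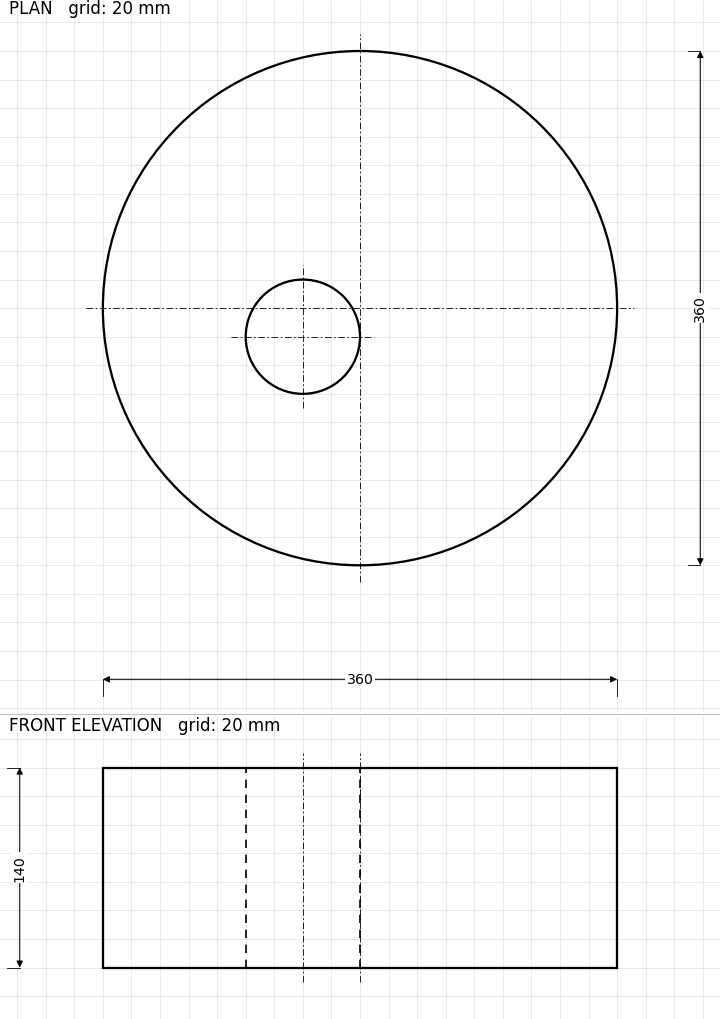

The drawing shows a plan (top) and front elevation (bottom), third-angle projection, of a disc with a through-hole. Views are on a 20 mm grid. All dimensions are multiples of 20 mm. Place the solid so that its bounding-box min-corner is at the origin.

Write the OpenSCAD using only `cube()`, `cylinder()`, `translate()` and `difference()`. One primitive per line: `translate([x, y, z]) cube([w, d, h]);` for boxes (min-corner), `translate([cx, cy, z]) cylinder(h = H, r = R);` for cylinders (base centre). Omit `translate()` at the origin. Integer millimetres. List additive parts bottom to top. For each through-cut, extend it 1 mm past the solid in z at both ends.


difference() {
  translate([180, 180, 0]) cylinder(h = 140, r = 180);
  translate([140, 160, -1]) cylinder(h = 142, r = 40);
}
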